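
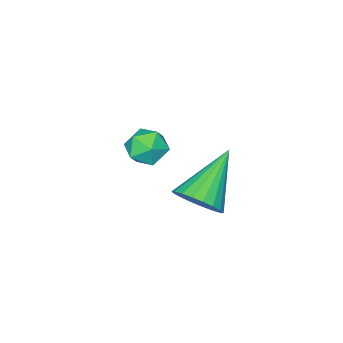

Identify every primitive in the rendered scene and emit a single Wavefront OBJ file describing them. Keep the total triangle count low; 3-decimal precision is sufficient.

v -3.462 -2.12 2.734
v -2.727 -2.244 3.076
v -3.473 -3.376 2.304
v -2.738 -3.5 2.646
v -3.398 -3.388 3.12
v -3.391 -2.613 3.386
v -2.809 -3.007 1.994
v -2.802 -2.232 2.26
v -2.323 -2.792 2.619
v -2.688 -3.028 3.315
v -3.512 -2.592 2.065
v -3.877 -2.828 2.761
v -1.573 0.902 3.025
v -1.208 1.467 3.608
v -3.287 0.618 4.375
v -1.411 1.694 3.398
v -1.642 1.784 3.123
v -1.861 1.722 2.832
v -2.03 1.517 2.574
v -2.121 1.207 2.394
v -2.116 0.844 2.323
v -2.018 0.491 2.374
v -1.842 0.209 2.537
v -1.62 0.047 2.785
v -1.39 0.032 3.074
v -1.192 0.169 3.355
v -1.059 0.432 3.579
v -1.015 0.776 3.707
v -1.068 1.142 3.718
f 1 12 6
f 1 6 2
f 1 2 8
f 1 8 11
f 1 11 12
f 2 6 10
f 6 12 5
f 12 11 3
f 11 8 7
f 8 2 9
f 4 10 5
f 4 5 3
f 4 3 7
f 4 7 9
f 4 9 10
f 5 10 6
f 3 5 12
f 7 3 11
f 9 7 8
f 10 9 2
f 14 13 16
f 14 16 15
f 16 13 17
f 16 17 15
f 17 13 18
f 17 18 15
f 18 13 19
f 18 19 15
f 19 13 20
f 19 20 15
f 20 13 21
f 20 21 15
f 21 13 22
f 21 22 15
f 22 13 23
f 22 23 15
f 23 13 24
f 23 24 15
f 24 13 25
f 24 25 15
f 25 13 26
f 25 26 15
f 26 13 27
f 26 27 15
f 27 13 28
f 27 28 15
f 28 13 29
f 28 29 15
f 29 13 14
f 29 14 15



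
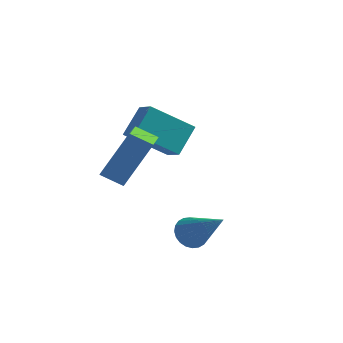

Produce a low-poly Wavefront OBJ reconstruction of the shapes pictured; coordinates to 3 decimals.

v -0.058 -1.991 -0.933
v -0.934 -1.967 -0.517
v -0.365 -0.182 -1.679
v -1.24 -0.159 -1.262
v 0.78 -1.141 0.782
v -0.095 -1.118 1.199
v 0.474 0.667 0.037
v -0.402 0.691 0.453
v 2.348 -1.897 -3.007
v 2.856 -1.512 -3.245
v 3.692 -2.743 -1.513
v 2.751 -1.352 -3.061
v 2.585 -1.275 -2.868
v 2.384 -1.293 -2.697
v 2.176 -1.403 -2.573
v 1.995 -1.588 -2.515
v 1.868 -1.82 -2.532
v 1.814 -2.064 -2.622
v 1.841 -2.283 -2.77
v 1.946 -2.443 -2.954
v 2.112 -2.519 -3.146
v 2.313 -2.501 -3.318
v 2.521 -2.391 -3.442
v 2.702 -2.206 -3.499
v 2.829 -1.974 -3.482
v 2.883 -1.73 -3.393
v 0.375 2.211 -1.863
v -1.178 1.7 -0.71
v 0.714 3.243 -0.948
v -0.839 2.732 0.205
v 0.999 1.528 -1.325
v -0.554 1.017 -0.172
v 1.338 2.56 -0.41
v -0.215 2.049 0.743
f 2 4 1
f 5 2 1
f 1 4 3
f 3 5 1
f 2 8 4
f 6 2 5
f 6 8 2
f 4 8 3
f 7 5 3
f 3 8 7
f 7 6 5
f 8 6 7
f 10 9 12
f 10 12 11
f 12 9 13
f 12 13 11
f 13 9 14
f 13 14 11
f 14 9 15
f 14 15 11
f 15 9 16
f 15 16 11
f 16 9 17
f 16 17 11
f 17 9 18
f 17 18 11
f 18 9 19
f 18 19 11
f 19 9 20
f 19 20 11
f 20 9 21
f 20 21 11
f 21 9 22
f 21 22 11
f 22 9 23
f 22 23 11
f 23 9 24
f 23 24 11
f 24 9 25
f 24 25 11
f 25 9 26
f 25 26 11
f 26 9 10
f 26 10 11
f 28 30 27
f 31 28 27
f 27 30 29
f 29 31 27
f 28 34 30
f 32 28 31
f 32 34 28
f 30 34 29
f 33 31 29
f 29 34 33
f 33 32 31
f 34 32 33



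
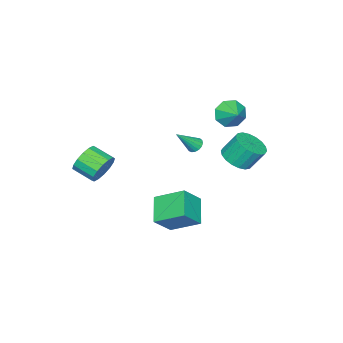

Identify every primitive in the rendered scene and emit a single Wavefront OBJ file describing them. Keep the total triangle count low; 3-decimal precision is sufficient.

v 0.015 0.379 1.764
v 0.435 0.447 1.432
v 1.105 -0.159 3.036
v 0.411 0.676 1.549
v 0.297 0.837 1.716
v 0.117 0.893 1.893
v -0.086 0.831 2.041
v -0.265 0.666 2.126
v -0.381 0.435 2.127
v -0.406 0.191 2.045
v -0.335 -0.01 1.899
v -0.184 -0.122 1.722
v 0.013 -0.119 1.555
v 0.21 -0.002 1.435
v 0.363 0.202 1.391
v -2.302 1.647 -0.117
v -1.496 2.325 -0.237
v -1.912 3.05 1.056
v -2.718 2.373 1.177
v -1.847 2.537 -0.469
v -2.263 3.263 0.824
v -2.288 2.573 -0.632
v -2.705 3.299 0.661
v -2.732 2.426 -0.692
v -3.149 3.152 0.601
v -3.091 2.125 -0.639
v -3.508 2.85 0.655
v -3.294 1.728 -0.481
v -3.71 2.454 0.812
v -3.3 1.316 -0.252
v -3.716 2.042 1.041
v -3.108 0.97 0.004
v -3.524 1.695 1.297
v -2.757 0.757 0.236
v -3.173 1.483 1.529
v -2.315 0.721 0.399
v -2.732 1.447 1.692
v -1.871 0.868 0.459
v -2.288 1.594 1.752
v -1.512 1.17 0.405
v -1.929 1.895 1.699
v -1.31 1.566 0.248
v -1.726 2.292 1.541
v -1.304 1.978 0.019
v -1.72 2.704 1.312
v -3.61 0.346 2.485
v -3.002 0.383 1.692
v -2.95 1.294 3.035
v -3.607 0.846 1.619
v -4.214 1.016 2.054
v -4.467 0.794 2.741
v -4.218 0.309 3.278
v -3.613 -0.155 3.351
v -3.006 -0.325 2.916
v -2.753 -0.102 2.229
v 3.94 -3.094 0.554
v 4.452 -2.751 1.354
v 4.532 -4.062 1.866
v 4.02 -4.406 1.066
v 3.949 -2.727 1.495
v 4.029 -4.038 2.007
v 3.444 -2.801 1.383
v 3.524 -4.112 1.895
v 3.071 -2.954 1.05
v 3.151 -4.265 1.562
v 2.932 -3.145 0.583
v 3.012 -4.456 1.095
v 3.062 -3.322 0.109
v 3.142 -4.633 0.621
v 3.428 -3.438 -0.246
v 3.508 -4.749 0.266
v 3.931 -3.462 -0.387
v 4.011 -4.773 0.125
v 4.436 -3.388 -0.275
v 4.516 -4.699 0.237
v 4.809 -3.235 0.058
v 4.889 -4.546 0.57
v 4.948 -3.044 0.525
v 5.028 -4.355 1.037
v 4.818 -2.867 0.999
v 4.898 -4.178 1.511
v 2.192 -0.913 -1.895
v 1.688 0.811 -0.928
v 1.068 -0.562 -3.107
v 0.564 1.162 -2.14
v 3.496 -0.002 -2.84
v 2.992 1.722 -1.873
v 2.372 0.349 -4.052
v 1.868 2.073 -3.085
f 2 1 4
f 2 4 3
f 4 1 5
f 4 5 3
f 5 1 6
f 5 6 3
f 6 1 7
f 6 7 3
f 7 1 8
f 7 8 3
f 8 1 9
f 8 9 3
f 9 1 10
f 9 10 3
f 10 1 11
f 10 11 3
f 11 1 12
f 11 12 3
f 12 1 13
f 12 13 3
f 13 1 14
f 13 14 3
f 14 1 15
f 14 15 3
f 15 1 2
f 15 2 3
f 17 16 20
f 17 20 18
f 18 20 21
f 18 21 19
f 20 16 22
f 20 22 21
f 21 22 23
f 21 23 19
f 22 16 24
f 22 24 23
f 23 24 25
f 23 25 19
f 24 16 26
f 24 26 25
f 25 26 27
f 25 27 19
f 26 16 28
f 26 28 27
f 27 28 29
f 27 29 19
f 28 16 30
f 28 30 29
f 29 30 31
f 29 31 19
f 30 16 32
f 30 32 31
f 31 32 33
f 31 33 19
f 32 16 34
f 32 34 33
f 33 34 35
f 33 35 19
f 34 16 36
f 34 36 35
f 35 36 37
f 35 37 19
f 36 16 38
f 36 38 37
f 37 38 39
f 37 39 19
f 38 16 40
f 38 40 39
f 39 40 41
f 39 41 19
f 40 16 42
f 40 42 41
f 41 42 43
f 41 43 19
f 42 16 44
f 42 44 43
f 43 44 45
f 43 45 19
f 44 16 17
f 44 17 45
f 45 17 18
f 45 18 19
f 47 46 49
f 47 49 48
f 49 46 50
f 49 50 48
f 50 46 51
f 50 51 48
f 51 46 52
f 51 52 48
f 52 46 53
f 52 53 48
f 53 46 54
f 53 54 48
f 54 46 55
f 54 55 48
f 55 46 47
f 55 47 48
f 57 56 60
f 57 60 58
f 58 60 61
f 58 61 59
f 60 56 62
f 60 62 61
f 61 62 63
f 61 63 59
f 62 56 64
f 62 64 63
f 63 64 65
f 63 65 59
f 64 56 66
f 64 66 65
f 65 66 67
f 65 67 59
f 66 56 68
f 66 68 67
f 67 68 69
f 67 69 59
f 68 56 70
f 68 70 69
f 69 70 71
f 69 71 59
f 70 56 72
f 70 72 71
f 71 72 73
f 71 73 59
f 72 56 74
f 72 74 73
f 73 74 75
f 73 75 59
f 74 56 76
f 74 76 75
f 75 76 77
f 75 77 59
f 76 56 78
f 76 78 77
f 77 78 79
f 77 79 59
f 78 56 80
f 78 80 79
f 79 80 81
f 79 81 59
f 80 56 57
f 80 57 81
f 81 57 58
f 81 58 59
f 83 85 82
f 86 83 82
f 82 85 84
f 84 86 82
f 83 89 85
f 87 83 86
f 87 89 83
f 85 89 84
f 88 86 84
f 84 89 88
f 88 87 86
f 89 87 88



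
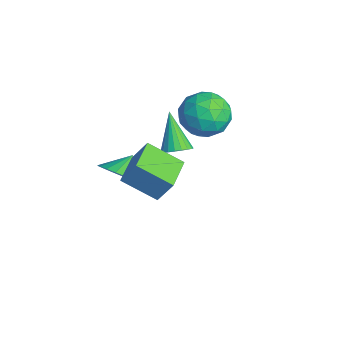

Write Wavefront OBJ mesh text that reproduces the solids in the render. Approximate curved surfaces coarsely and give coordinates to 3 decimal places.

v -1.909 0.127 -1.635
v -1.594 0.639 -1.388
v -3.111 0.213 -0.285
v -1.772 0.757 -1.554
v -1.974 0.766 -1.734
v -2.164 0.664 -1.897
v -2.31 0.47 -2.014
v -2.387 0.216 -2.067
v -2.381 -0.053 -2.044
v -2.294 -0.291 -1.951
v -2.14 -0.457 -1.803
v -1.946 -0.522 -1.627
v -1.746 -0.475 -1.451
v -1.574 -0.323 -1.308
v -1.46 -0.094 -1.221
v -1.423 0.173 -1.206
v -1.471 0.432 -1.265
v -2.366 2.054 0.362
v -1.495 1.898 -0.298
v -2.025 0.502 1.178
v -1.154 0.346 0.518
v -1.133 1.144 1.28
v -1.343 2.103 0.776
v -2.177 0.297 0.104
v -2.387 1.256 -0.4
v -1.378 0.812 -0.458
v -0.733 1.336 0.27
v -2.787 1.064 0.61
v -2.142 1.588 1.338
v -1.96 2.113 -0.039
v -1.56 0.287 0.919
v -1.547 0.756 1.368
v -1.035 0.665 0.98
v -1.871 2.233 0.592
v -1.359 2.141 0.204
v -1.147 1.698 1.132
v -2.161 0.259 0.676
v -1.649 0.167 0.288
v -2.485 1.735 -0.1
v -1.973 1.644 -0.488
v -2.373 0.702 -0.252
v -1.379 1.383 -0.521
v -1.179 0.47 -0.042
v -1.78 0.441 -0.285
v -1.904 1.005 -0.582
v -1 1.69 -0.094
v -0.8 0.778 0.385
v -0.788 1.247 0.834
v -0.911 1.811 0.538
v -0.932 1.052 -0.188
v -2.72 1.622 0.495
v -2.52 0.71 0.974
v -2.609 0.589 0.342
v -2.732 1.153 0.046
v -2.341 1.93 0.922
v -2.141 1.017 1.401
v -1.616 1.395 1.462
v -1.74 1.959 1.165
v -2.588 1.348 1.068
v -2.272 -2.013 -2.897
v -1.424 -1.438 -2.804
v -2.768 -1.387 -2.263
v -1.619 -1.254 -3.138
v -1.928 -1.202 -3.43
v -2.296 -1.29 -3.63
v -2.66 -1.503 -3.704
v -2.957 -1.804 -3.638
v -3.136 -2.142 -3.444
v -3.165 -2.457 -3.155
v -3.04 -2.696 -2.822
v -2.783 -2.816 -2.502
v -2.437 -2.798 -2.25
v -2.062 -2.644 -2.111
v -1.724 -2.381 -2.107
v -1.481 -2.054 -2.239
v -1.375 -1.721 -2.486
v 1.562 -1.315 0.368
v 0.809 -2.457 1.158
v 1.903 -0.827 1.399
v 1.15 -1.969 2.189
v 2.75 -2.111 0.351
v 1.997 -3.253 1.141
v 3.091 -1.623 1.382
v 2.338 -2.765 2.172
f 2 1 4
f 2 4 3
f 4 1 5
f 4 5 3
f 5 1 6
f 5 6 3
f 6 1 7
f 6 7 3
f 7 1 8
f 7 8 3
f 8 1 9
f 8 9 3
f 9 1 10
f 9 10 3
f 10 1 11
f 10 11 3
f 11 1 12
f 11 12 3
f 12 1 13
f 12 13 3
f 13 1 14
f 13 14 3
f 14 1 15
f 14 15 3
f 15 1 16
f 15 16 3
f 16 1 17
f 16 17 3
f 17 1 2
f 17 2 3
f 18 55 34
f 55 29 58
f 34 58 23
f 55 58 34
f 18 34 30
f 34 23 35
f 30 35 19
f 34 35 30
f 18 30 39
f 30 19 40
f 39 40 25
f 30 40 39
f 18 39 51
f 39 25 54
f 51 54 28
f 39 54 51
f 18 51 55
f 51 28 59
f 55 59 29
f 51 59 55
f 19 35 46
f 35 23 49
f 46 49 27
f 35 49 46
f 23 58 36
f 58 29 57
f 36 57 22
f 58 57 36
f 29 59 56
f 59 28 52
f 56 52 20
f 59 52 56
f 28 54 53
f 54 25 41
f 53 41 24
f 54 41 53
f 25 40 45
f 40 19 42
f 45 42 26
f 40 42 45
f 21 47 33
f 47 27 48
f 33 48 22
f 47 48 33
f 21 33 31
f 33 22 32
f 31 32 20
f 33 32 31
f 21 31 38
f 31 20 37
f 38 37 24
f 31 37 38
f 21 38 43
f 38 24 44
f 43 44 26
f 38 44 43
f 21 43 47
f 43 26 50
f 47 50 27
f 43 50 47
f 22 48 36
f 48 27 49
f 36 49 23
f 48 49 36
f 20 32 56
f 32 22 57
f 56 57 29
f 32 57 56
f 24 37 53
f 37 20 52
f 53 52 28
f 37 52 53
f 26 44 45
f 44 24 41
f 45 41 25
f 44 41 45
f 27 50 46
f 50 26 42
f 46 42 19
f 50 42 46
f 61 60 63
f 61 63 62
f 63 60 64
f 63 64 62
f 64 60 65
f 64 65 62
f 65 60 66
f 65 66 62
f 66 60 67
f 66 67 62
f 67 60 68
f 67 68 62
f 68 60 69
f 68 69 62
f 69 60 70
f 69 70 62
f 70 60 71
f 70 71 62
f 71 60 72
f 71 72 62
f 72 60 73
f 72 73 62
f 73 60 74
f 73 74 62
f 74 60 75
f 74 75 62
f 75 60 76
f 75 76 62
f 76 60 61
f 76 61 62
f 78 80 77
f 81 78 77
f 77 80 79
f 79 81 77
f 78 84 80
f 82 78 81
f 82 84 78
f 80 84 79
f 83 81 79
f 79 84 83
f 83 82 81
f 84 82 83



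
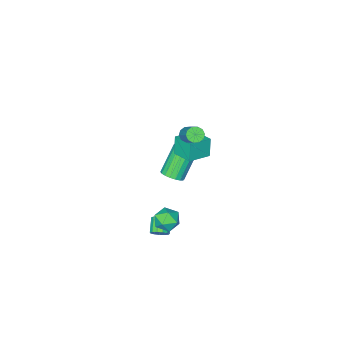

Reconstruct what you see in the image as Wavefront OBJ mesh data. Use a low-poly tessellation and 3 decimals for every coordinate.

v -3.233 -0.677 -0.123
v -3.516 -0.965 1.092
v -3.257 0.716 0.202
v -3.54 0.427 1.416
v -1.78 -0.727 0.204
v -2.063 -1.016 1.418
v -1.804 0.665 0.528
v -2.087 0.377 1.743
v -1.872 0.454 2.852
v -1.371 0.443 2.65
v -0.787 1.815 4.027
v -1.288 1.826 4.228
v -1.542 0.678 2.488
v -0.959 2.051 3.865
v -1.839 0.828 2.464
v -1.256 2.201 3.841
v -2.149 0.835 2.589
v -1.565 2.208 3.966
v -2.353 0.696 2.813
v -1.769 2.069 4.19
v -2.373 0.465 3.053
v -1.789 1.837 4.43
v -2.201 0.229 3.215
v -1.618 1.602 4.592
v -1.904 0.079 3.239
v -1.321 1.452 4.616
v -1.595 0.072 3.114
v -1.011 1.445 4.491
v -1.391 0.211 2.89
v -0.807 1.584 4.267
v 1.115 3.364 -0.271
v 1.682 3.972 -0.397
v 1.938 2.468 -0.883
v 2.505 3.076 -1.009
v 2.353 2.799 -0.23
v 1.844 3.352 0.148
v 1.776 3.088 -1.428
v 1.267 3.641 -1.05
v 2.091 3.801 -1.113
v 2.447 3.623 -0.372
v 1.173 2.817 -0.908
v 1.529 2.639 -0.167
v 1.217 1.758 -3.625
v 1.672 1.432 -3.513
v 1.077 0.797 -2.944
v 0.623 1.122 -3.055
v 1.659 1.653 -3.28
v 1.065 1.018 -2.711
v 1.506 1.907 -3.157
v 0.912 1.272 -2.587
v 1.261 2.114 -3.182
v 0.667 1.478 -2.612
v 1.003 2.207 -3.348
v 0.408 1.572 -2.778
v 0.812 2.158 -3.601
v 0.218 1.523 -3.032
v 0.75 1.982 -3.863
v 0.156 1.346 -3.293
v 0.836 1.734 -4.048
v 0.242 1.099 -3.479
v 1.044 1.494 -4.1
v 0.449 0.859 -3.53
v 1.306 1.338 -4
v 0.712 0.703 -3.43
v 1.54 1.315 -3.782
v 0.946 0.68 -3.212
v -3.278 -2.846 -4.592
v -2.786 -2.441 -4.159
v -4.05 -2.75 -2.435
v -4.542 -3.154 -2.868
v -3.002 -2.201 -4.274
v -4.265 -2.51 -2.55
v -3.272 -2.088 -4.452
v -4.536 -2.397 -2.728
v -3.544 -2.126 -4.658
v -4.807 -2.435 -2.933
v -3.763 -2.306 -4.851
v -5.026 -2.615 -3.126
v -3.886 -2.593 -4.992
v -5.149 -2.902 -3.268
v -3.888 -2.93 -5.054
v -5.152 -3.239 -3.33
v -3.77 -3.25 -5.025
v -5.034 -3.559 -3.301
v -3.555 -3.49 -4.91
v -4.818 -3.799 -3.186
v -3.284 -3.603 -4.732
v -4.548 -3.912 -3.008
v -3.013 -3.565 -4.527
v -4.276 -3.874 -2.802
v -2.794 -3.385 -4.334
v -4.057 -3.694 -2.609
v -2.671 -3.098 -4.192
v -3.934 -3.407 -2.468
v -2.668 -2.761 -4.13
v -3.932 -3.07 -2.406
f 2 4 1
f 5 2 1
f 1 4 3
f 3 5 1
f 2 8 4
f 6 2 5
f 6 8 2
f 4 8 3
f 7 5 3
f 3 8 7
f 7 6 5
f 8 6 7
f 10 9 13
f 10 13 11
f 11 13 14
f 11 14 12
f 13 9 15
f 13 15 14
f 14 15 16
f 14 16 12
f 15 9 17
f 15 17 16
f 16 17 18
f 16 18 12
f 17 9 19
f 17 19 18
f 18 19 20
f 18 20 12
f 19 9 21
f 19 21 20
f 20 21 22
f 20 22 12
f 21 9 23
f 21 23 22
f 22 23 24
f 22 24 12
f 23 9 25
f 23 25 24
f 24 25 26
f 24 26 12
f 25 9 27
f 25 27 26
f 26 27 28
f 26 28 12
f 27 9 29
f 27 29 28
f 28 29 30
f 28 30 12
f 29 9 10
f 29 10 30
f 30 10 11
f 30 11 12
f 31 42 36
f 31 36 32
f 31 32 38
f 31 38 41
f 31 41 42
f 32 36 40
f 36 42 35
f 42 41 33
f 41 38 37
f 38 32 39
f 34 40 35
f 34 35 33
f 34 33 37
f 34 37 39
f 34 39 40
f 35 40 36
f 33 35 42
f 37 33 41
f 39 37 38
f 40 39 32
f 44 43 47
f 44 47 45
f 45 47 48
f 45 48 46
f 47 43 49
f 47 49 48
f 48 49 50
f 48 50 46
f 49 43 51
f 49 51 50
f 50 51 52
f 50 52 46
f 51 43 53
f 51 53 52
f 52 53 54
f 52 54 46
f 53 43 55
f 53 55 54
f 54 55 56
f 54 56 46
f 55 43 57
f 55 57 56
f 56 57 58
f 56 58 46
f 57 43 59
f 57 59 58
f 58 59 60
f 58 60 46
f 59 43 61
f 59 61 60
f 60 61 62
f 60 62 46
f 61 43 63
f 61 63 62
f 62 63 64
f 62 64 46
f 63 43 65
f 63 65 64
f 64 65 66
f 64 66 46
f 65 43 44
f 65 44 66
f 66 44 45
f 66 45 46
f 68 67 71
f 68 71 69
f 69 71 72
f 69 72 70
f 71 67 73
f 71 73 72
f 72 73 74
f 72 74 70
f 73 67 75
f 73 75 74
f 74 75 76
f 74 76 70
f 75 67 77
f 75 77 76
f 76 77 78
f 76 78 70
f 77 67 79
f 77 79 78
f 78 79 80
f 78 80 70
f 79 67 81
f 79 81 80
f 80 81 82
f 80 82 70
f 81 67 83
f 81 83 82
f 82 83 84
f 82 84 70
f 83 67 85
f 83 85 84
f 84 85 86
f 84 86 70
f 85 67 87
f 85 87 86
f 86 87 88
f 86 88 70
f 87 67 89
f 87 89 88
f 88 89 90
f 88 90 70
f 89 67 91
f 89 91 90
f 90 91 92
f 90 92 70
f 91 67 93
f 91 93 92
f 92 93 94
f 92 94 70
f 93 67 95
f 93 95 94
f 94 95 96
f 94 96 70
f 95 67 68
f 95 68 96
f 96 68 69
f 96 69 70



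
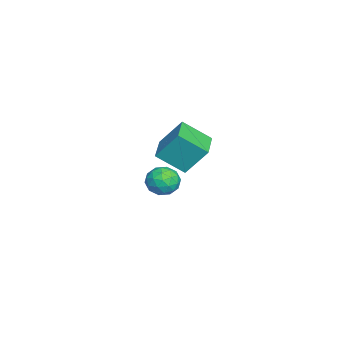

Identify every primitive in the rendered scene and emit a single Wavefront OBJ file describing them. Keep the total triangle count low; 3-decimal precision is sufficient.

v 1.672 -0.835 1.139
v 2.48 -0.966 1.197
v 1.44 -2.014 1.703
v 2.248 -2.145 1.761
v 1.892 -1.568 2.223
v 2.035 -0.84 1.875
v 1.885 -2.14 1.025
v 2.028 -1.412 0.677
v 2.611 -1.773 1.127
v 2.615 -1.419 1.867
v 1.305 -1.561 1.033
v 1.309 -1.207 1.773
v 2.096 -0.797 1.119
v 1.824 -2.183 1.781
v 1.614 -1.844 2.053
v 2.089 -1.921 2.087
v 1.835 -0.723 1.517
v 2.31 -0.8 1.551
v 1.964 -1.154 2.154
v 1.61 -2.18 1.349
v 2.085 -2.257 1.383
v 1.831 -1.059 0.813
v 2.306 -1.136 0.847
v 1.956 -1.826 0.746
v 2.648 -1.348 1.112
v 2.512 -2.041 1.443
v 2.299 -2.038 1.011
v 2.383 -1.61 0.806
v 2.651 -1.141 1.547
v 2.514 -1.833 1.878
v 2.305 -1.495 2.15
v 2.389 -1.066 1.945
v 2.728 -1.615 1.505
v 1.406 -1.147 1.022
v 1.269 -1.839 1.353
v 1.531 -1.914 0.955
v 1.615 -1.485 0.75
v 1.408 -0.939 1.457
v 1.272 -1.632 1.788
v 1.537 -1.37 2.094
v 1.621 -0.942 1.889
v 1.192 -1.365 1.395
v -4.71 -2.513 0.196
v -4.669 -1.442 1.63
v -4.75 -1.126 -0.838
v -4.709 -0.056 0.596
v -3.071 -2.504 0.144
v -3.03 -1.434 1.578
v -3.111 -1.118 -0.89
v -3.07 -0.047 0.544
f 1 38 17
f 38 12 41
f 17 41 6
f 38 41 17
f 1 17 13
f 17 6 18
f 13 18 2
f 17 18 13
f 1 13 22
f 13 2 23
f 22 23 8
f 13 23 22
f 1 22 34
f 22 8 37
f 34 37 11
f 22 37 34
f 1 34 38
f 34 11 42
f 38 42 12
f 34 42 38
f 2 18 29
f 18 6 32
f 29 32 10
f 18 32 29
f 6 41 19
f 41 12 40
f 19 40 5
f 41 40 19
f 12 42 39
f 42 11 35
f 39 35 3
f 42 35 39
f 11 37 36
f 37 8 24
f 36 24 7
f 37 24 36
f 8 23 28
f 23 2 25
f 28 25 9
f 23 25 28
f 4 30 16
f 30 10 31
f 16 31 5
f 30 31 16
f 4 16 14
f 16 5 15
f 14 15 3
f 16 15 14
f 4 14 21
f 14 3 20
f 21 20 7
f 14 20 21
f 4 21 26
f 21 7 27
f 26 27 9
f 21 27 26
f 4 26 30
f 26 9 33
f 30 33 10
f 26 33 30
f 5 31 19
f 31 10 32
f 19 32 6
f 31 32 19
f 3 15 39
f 15 5 40
f 39 40 12
f 15 40 39
f 7 20 36
f 20 3 35
f 36 35 11
f 20 35 36
f 9 27 28
f 27 7 24
f 28 24 8
f 27 24 28
f 10 33 29
f 33 9 25
f 29 25 2
f 33 25 29
f 44 46 43
f 47 44 43
f 43 46 45
f 45 47 43
f 44 50 46
f 48 44 47
f 48 50 44
f 46 50 45
f 49 47 45
f 45 50 49
f 49 48 47
f 50 48 49



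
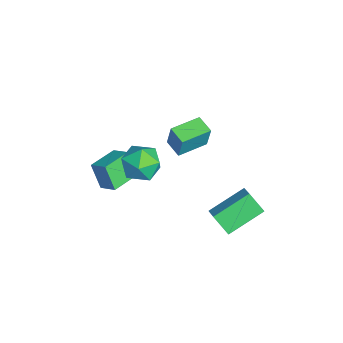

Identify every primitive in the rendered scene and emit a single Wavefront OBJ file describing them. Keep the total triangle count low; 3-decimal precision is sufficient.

v -0.874 0.539 0.063
v -0.625 0.702 1.411
v -1.639 2 0.028
v -1.391 2.163 1.375
v 0.011 0.997 -0.155
v 0.259 1.16 1.192
v -0.755 2.458 -0.191
v -0.506 2.621 1.157
v 3.359 2.288 -1.592
v 2.622 4.074 -0.743
v 2.475 2.178 -2.128
v 1.737 3.963 -1.279
v 3.863 2.957 -2.561
v 3.125 4.742 -1.712
v 2.978 2.846 -3.097
v 2.241 4.632 -2.248
v 1.746 -0.838 1.854
v 2.572 -0.121 1.849
v 2.688 -1.919 2.891
v 3.514 -1.202 2.886
v 2.584 -0.96 3.407
v 2.002 -0.292 2.767
v 3.258 -1.748 1.973
v 2.676 -1.08 1.333
v 3.507 -0.684 1.923
v 3.09 -0.197 2.81
v 2.17 -1.843 1.93
v 1.753 -1.356 2.817
v -0.599 -1.634 -1.954
v -1.158 -2.034 -0.643
v 0.041 -0.993 -1.486
v -0.518 -1.392 -0.175
v 0.498 -2.808 -1.845
v -0.061 -3.207 -0.534
v 1.138 -2.166 -1.377
v 0.579 -2.566 -0.066
f 2 4 1
f 5 2 1
f 1 4 3
f 3 5 1
f 2 8 4
f 6 2 5
f 6 8 2
f 4 8 3
f 7 5 3
f 3 8 7
f 7 6 5
f 8 6 7
f 10 12 9
f 13 10 9
f 9 12 11
f 11 13 9
f 10 16 12
f 14 10 13
f 14 16 10
f 12 16 11
f 15 13 11
f 11 16 15
f 15 14 13
f 16 14 15
f 17 28 22
f 17 22 18
f 17 18 24
f 17 24 27
f 17 27 28
f 18 22 26
f 22 28 21
f 28 27 19
f 27 24 23
f 24 18 25
f 20 26 21
f 20 21 19
f 20 19 23
f 20 23 25
f 20 25 26
f 21 26 22
f 19 21 28
f 23 19 27
f 25 23 24
f 26 25 18
f 30 32 29
f 33 30 29
f 29 32 31
f 31 33 29
f 30 36 32
f 34 30 33
f 34 36 30
f 32 36 31
f 35 33 31
f 31 36 35
f 35 34 33
f 36 34 35



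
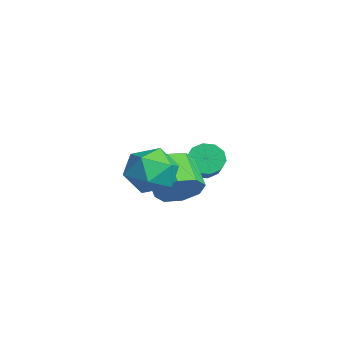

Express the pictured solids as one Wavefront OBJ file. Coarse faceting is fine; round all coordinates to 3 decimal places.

v 3.141 -2.006 1.959
v 4.131 -1.84 1.583
v 2.769 -2.96 0.557
v 3.759 -2.794 0.181
v 3.61 -3.407 1.048
v 3.84 -2.818 1.915
v 3.06 -1.982 0.225
v 3.29 -1.393 1.092
v 4.081 -1.825 0.512
v 4.422 -2.706 1.02
v 2.478 -2.094 1.12
v 2.819 -2.975 1.628
v 2.68 -1.207 -0.435
v 3.178 -1.407 0.312
v 1.978 -1.513 1.083
v 1.48 -1.313 0.335
v 3.069 -0.715 0.238
v 1.869 -0.822 1.009
v 2.732 -0.311 -0.23
v 1.532 -0.418 0.54
v 2.365 -0.432 -0.819
v 1.165 -0.539 -0.048
v 2.182 -1.007 -1.183
v 0.982 -1.113 -0.412
v 2.291 -1.698 -1.109
v 1.091 -1.805 -0.338
v 2.628 -2.102 -0.64
v 1.428 -2.209 0.13
v 2.995 -1.981 -0.052
v 1.795 -2.088 0.719
v -1.102 0.576 -1.044
v -0.71 0.623 -1.646
v 0.874 0.331 -0.639
v 0.482 0.284 -0.036
v -0.746 1.031 -1.473
v 0.839 0.739 -0.465
v -0.917 1.265 -1.136
v 0.667 0.974 -0.128
v -1.159 1.236 -0.763
v 0.425 0.945 0.244
v -1.379 0.955 -0.498
v 0.205 0.664 0.509
v -1.494 0.529 -0.441
v 0.09 0.237 0.566
v -1.459 0.121 -0.615
v 0.126 -0.171 0.393
v -1.287 -0.114 -0.952
v 0.297 -0.405 0.056
v -1.045 -0.085 -1.324
v 0.539 -0.376 -0.317
v -0.825 0.196 -1.589
v 0.759 -0.095 -0.582
f 1 12 6
f 1 6 2
f 1 2 8
f 1 8 11
f 1 11 12
f 2 6 10
f 6 12 5
f 12 11 3
f 11 8 7
f 8 2 9
f 4 10 5
f 4 5 3
f 4 3 7
f 4 7 9
f 4 9 10
f 5 10 6
f 3 5 12
f 7 3 11
f 9 7 8
f 10 9 2
f 14 13 17
f 14 17 15
f 15 17 18
f 15 18 16
f 17 13 19
f 17 19 18
f 18 19 20
f 18 20 16
f 19 13 21
f 19 21 20
f 20 21 22
f 20 22 16
f 21 13 23
f 21 23 22
f 22 23 24
f 22 24 16
f 23 13 25
f 23 25 24
f 24 25 26
f 24 26 16
f 25 13 27
f 25 27 26
f 26 27 28
f 26 28 16
f 27 13 29
f 27 29 28
f 28 29 30
f 28 30 16
f 29 13 14
f 29 14 30
f 30 14 15
f 30 15 16
f 32 31 35
f 32 35 33
f 33 35 36
f 33 36 34
f 35 31 37
f 35 37 36
f 36 37 38
f 36 38 34
f 37 31 39
f 37 39 38
f 38 39 40
f 38 40 34
f 39 31 41
f 39 41 40
f 40 41 42
f 40 42 34
f 41 31 43
f 41 43 42
f 42 43 44
f 42 44 34
f 43 31 45
f 43 45 44
f 44 45 46
f 44 46 34
f 45 31 47
f 45 47 46
f 46 47 48
f 46 48 34
f 47 31 49
f 47 49 48
f 48 49 50
f 48 50 34
f 49 31 51
f 49 51 50
f 50 51 52
f 50 52 34
f 51 31 32
f 51 32 52
f 52 32 33
f 52 33 34



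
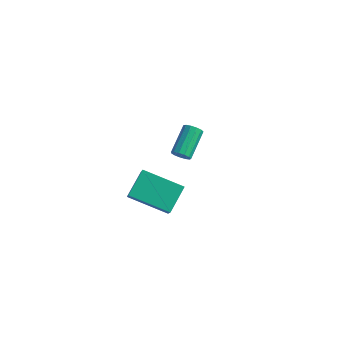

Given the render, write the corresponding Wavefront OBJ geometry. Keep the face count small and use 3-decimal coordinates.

v -0.479 -3.414 0.444
v -0.537 -2.175 1.305
v 1.454 -2.858 -0.227
v 1.396 -1.619 0.635
v 0.364 -4.461 2.005
v 0.306 -3.222 2.867
v 2.297 -3.905 1.335
v 2.239 -2.666 2.196
v -0.912 1.742 -0.983
v -0.59 1.576 -0.597
v -0.846 3.051 0.25
v -1.168 3.218 -0.137
v -0.417 1.72 -0.794
v -0.674 3.195 0.053
v -0.402 1.87 -1.051
v -0.658 3.345 -0.205
v -0.548 1.98 -1.287
v -0.805 3.455 -0.441
v -0.81 2.015 -1.427
v -1.067 3.49 -0.58
v -1.104 1.963 -1.425
v -1.361 3.438 -0.579
v -1.337 1.841 -1.284
v -1.594 3.316 -0.437
v -1.435 1.688 -1.047
v -1.692 3.163 -0.2
v -1.367 1.552 -0.789
v -1.623 3.027 0.057
v -1.154 1.477 -0.594
v -1.41 2.952 0.253
v -0.864 1.486 -0.522
v -1.121 2.961 0.325
f 2 4 1
f 5 2 1
f 1 4 3
f 3 5 1
f 2 8 4
f 6 2 5
f 6 8 2
f 4 8 3
f 7 5 3
f 3 8 7
f 7 6 5
f 8 6 7
f 10 9 13
f 10 13 11
f 11 13 14
f 11 14 12
f 13 9 15
f 13 15 14
f 14 15 16
f 14 16 12
f 15 9 17
f 15 17 16
f 16 17 18
f 16 18 12
f 17 9 19
f 17 19 18
f 18 19 20
f 18 20 12
f 19 9 21
f 19 21 20
f 20 21 22
f 20 22 12
f 21 9 23
f 21 23 22
f 22 23 24
f 22 24 12
f 23 9 25
f 23 25 24
f 24 25 26
f 24 26 12
f 25 9 27
f 25 27 26
f 26 27 28
f 26 28 12
f 27 9 29
f 27 29 28
f 28 29 30
f 28 30 12
f 29 9 31
f 29 31 30
f 30 31 32
f 30 32 12
f 31 9 10
f 31 10 32
f 32 10 11
f 32 11 12



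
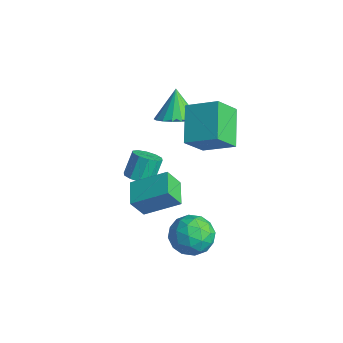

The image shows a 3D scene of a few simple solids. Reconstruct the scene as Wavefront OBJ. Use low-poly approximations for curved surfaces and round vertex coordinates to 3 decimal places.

v 1.952 0.408 -2.495
v 2.535 0.513 -1.514
v 3.145 -0.893 -3.066
v 3.728 -0.788 -2.085
v 2.679 -1.247 -2.081
v 1.941 -0.444 -1.728
v 3.739 0.064 -2.852
v 3.001 0.867 -2.499
v 3.64 0.3 -1.735
v 2.985 -0.51 -1.258
v 2.695 0.13 -3.322
v 2.04 -0.68 -2.845
v 2.139 0.574 -1.955
v 3.541 -0.954 -2.625
v 2.924 -1.224 -2.623
v 3.267 -1.163 -2.046
v 1.79 0.012 -2.08
v 2.133 0.074 -1.504
v 2.217 -0.961 -1.837
v 3.547 -0.454 -3.076
v 3.89 -0.392 -2.5
v 2.413 0.783 -2.534
v 2.756 0.844 -1.957
v 3.463 0.581 -2.743
v 3.131 0.511 -1.508
v 3.832 -0.253 -1.843
v 3.838 0.247 -2.294
v 3.405 0.72 -2.087
v 2.746 0.035 -1.228
v 3.447 -0.729 -1.563
v 2.83 -1 -1.56
v 2.397 -0.528 -1.353
v 3.395 -0.09 -1.357
v 2.233 0.349 -3.017
v 2.934 -0.415 -3.352
v 3.283 0.148 -3.227
v 2.85 0.62 -3.02
v 1.848 -0.127 -2.737
v 2.549 -0.891 -3.072
v 2.275 -1.1 -2.493
v 1.842 -0.627 -2.286
v 2.285 -0.29 -3.223
v 2.229 -2.31 -0.183
v 2.136 -2.935 0.826
v 1.09 -1.669 0.11
v 0.997 -2.294 1.118
v 3.223 -0.966 0.742
v 3.13 -1.591 1.75
v 2.084 -0.325 1.034
v 1.991 -0.95 2.043
v -1.108 -0.655 -1.033
v -0.376 -0.56 -0.903
v -0.659 0.089 0.223
v -1.392 -0.005 0.093
v -0.525 -0.198 -1.15
v -0.808 0.452 -0.024
v -0.898 -0.01 -1.352
v -1.181 0.64 -0.226
v -1.35 -0.068 -1.432
v -1.634 0.582 -0.307
v -1.711 -0.35 -1.36
v -1.994 0.299 -0.234
v -1.841 -0.749 -1.163
v -2.124 -0.1 -0.037
v -1.692 -1.112 -0.916
v -1.975 -0.462 0.21
v -1.319 -1.3 -0.714
v -1.602 -0.65 0.412
v -0.866 -1.242 -0.633
v -1.15 -0.592 0.492
v -0.506 -0.959 -0.706
v -0.789 -0.31 0.42
v -1.728 3.254 1.482
v -1.552 2.12 2.709
v -0.499 4.273 2.248
v -0.324 3.138 3.475
v -0.196 2.262 0.345
v -0.021 1.127 1.572
v 1.032 3.28 1.111
v 1.208 2.146 2.338
v -2.858 2.432 0.599
v -2.205 1.794 1.157
v -3.662 2.888 2.061
v -1.972 2.21 1.156
v -1.914 2.669 1.044
v -2.044 3.081 0.844
v -2.334 3.365 0.595
v -2.729 3.464 0.348
v -3.149 3.358 0.15
v -3.511 3.069 0.041
v -3.744 2.654 0.042
v -3.802 2.194 0.154
v -3.672 1.782 0.354
v -3.381 1.498 0.603
v -2.987 1.4 0.85
v -2.567 1.505 1.048
f 1 38 17
f 38 12 41
f 17 41 6
f 38 41 17
f 1 17 13
f 17 6 18
f 13 18 2
f 17 18 13
f 1 13 22
f 13 2 23
f 22 23 8
f 13 23 22
f 1 22 34
f 22 8 37
f 34 37 11
f 22 37 34
f 1 34 38
f 34 11 42
f 38 42 12
f 34 42 38
f 2 18 29
f 18 6 32
f 29 32 10
f 18 32 29
f 6 41 19
f 41 12 40
f 19 40 5
f 41 40 19
f 12 42 39
f 42 11 35
f 39 35 3
f 42 35 39
f 11 37 36
f 37 8 24
f 36 24 7
f 37 24 36
f 8 23 28
f 23 2 25
f 28 25 9
f 23 25 28
f 4 30 16
f 30 10 31
f 16 31 5
f 30 31 16
f 4 16 14
f 16 5 15
f 14 15 3
f 16 15 14
f 4 14 21
f 14 3 20
f 21 20 7
f 14 20 21
f 4 21 26
f 21 7 27
f 26 27 9
f 21 27 26
f 4 26 30
f 26 9 33
f 30 33 10
f 26 33 30
f 5 31 19
f 31 10 32
f 19 32 6
f 31 32 19
f 3 15 39
f 15 5 40
f 39 40 12
f 15 40 39
f 7 20 36
f 20 3 35
f 36 35 11
f 20 35 36
f 9 27 28
f 27 7 24
f 28 24 8
f 27 24 28
f 10 33 29
f 33 9 25
f 29 25 2
f 33 25 29
f 44 46 43
f 47 44 43
f 43 46 45
f 45 47 43
f 44 50 46
f 48 44 47
f 48 50 44
f 46 50 45
f 49 47 45
f 45 50 49
f 49 48 47
f 50 48 49
f 52 51 55
f 52 55 53
f 53 55 56
f 53 56 54
f 55 51 57
f 55 57 56
f 56 57 58
f 56 58 54
f 57 51 59
f 57 59 58
f 58 59 60
f 58 60 54
f 59 51 61
f 59 61 60
f 60 61 62
f 60 62 54
f 61 51 63
f 61 63 62
f 62 63 64
f 62 64 54
f 63 51 65
f 63 65 64
f 64 65 66
f 64 66 54
f 65 51 67
f 65 67 66
f 66 67 68
f 66 68 54
f 67 51 69
f 67 69 68
f 68 69 70
f 68 70 54
f 69 51 71
f 69 71 70
f 70 71 72
f 70 72 54
f 71 51 52
f 71 52 72
f 72 52 53
f 72 53 54
f 74 76 73
f 77 74 73
f 73 76 75
f 75 77 73
f 74 80 76
f 78 74 77
f 78 80 74
f 76 80 75
f 79 77 75
f 75 80 79
f 79 78 77
f 80 78 79
f 82 81 84
f 82 84 83
f 84 81 85
f 84 85 83
f 85 81 86
f 85 86 83
f 86 81 87
f 86 87 83
f 87 81 88
f 87 88 83
f 88 81 89
f 88 89 83
f 89 81 90
f 89 90 83
f 90 81 91
f 90 91 83
f 91 81 92
f 91 92 83
f 92 81 93
f 92 93 83
f 93 81 94
f 93 94 83
f 94 81 95
f 94 95 83
f 95 81 96
f 95 96 83
f 96 81 82
f 96 82 83



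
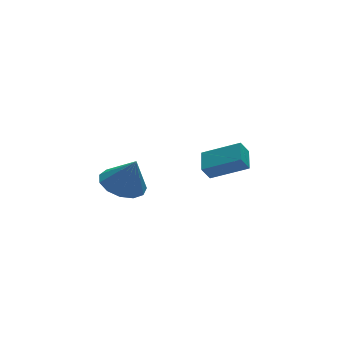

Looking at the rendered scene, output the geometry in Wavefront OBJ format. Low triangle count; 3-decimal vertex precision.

v -2.401 2.452 -0.691
v -1.81 1.686 -1.099
v -1.979 1.988 0.791
v -1.458 2.16 -1.051
v -1.406 2.726 -0.888
v -1.67 3.206 -0.663
v -2.165 3.446 -0.447
v -2.735 3.371 -0.308
v -3.199 3.004 -0.292
v -3.41 2.462 -0.402
v -3.3 1.917 -0.604
v -2.904 1.542 -0.834
v -2.349 1.456 -1.018
v 2.669 1.816 -0.185
v 3.121 2.803 0.194
v 1.289 2.756 -0.982
v 1.741 3.742 -0.603
v 3.099 1.878 -0.857
v 3.551 2.864 -0.478
v 1.719 2.817 -1.654
v 2.171 3.804 -1.275
f 2 1 4
f 2 4 3
f 4 1 5
f 4 5 3
f 5 1 6
f 5 6 3
f 6 1 7
f 6 7 3
f 7 1 8
f 7 8 3
f 8 1 9
f 8 9 3
f 9 1 10
f 9 10 3
f 10 1 11
f 10 11 3
f 11 1 12
f 11 12 3
f 12 1 13
f 12 13 3
f 13 1 2
f 13 2 3
f 15 17 14
f 18 15 14
f 14 17 16
f 16 18 14
f 15 21 17
f 19 15 18
f 19 21 15
f 17 21 16
f 20 18 16
f 16 21 20
f 20 19 18
f 21 19 20



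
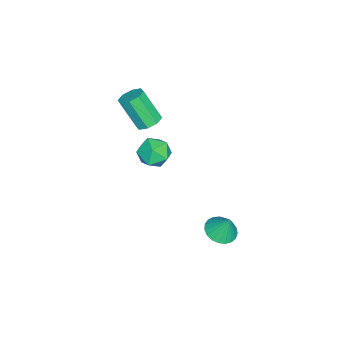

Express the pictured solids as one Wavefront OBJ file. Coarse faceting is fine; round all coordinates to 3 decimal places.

v -0.199 1.564 -3.05
v 0.482 1.992 -3.325
v -0.041 2.056 -1.89
v 0.22 2.222 -3.387
v -0.114 2.338 -3.39
v -0.462 2.32 -3.335
v -0.765 2.171 -3.231
v -0.971 1.917 -3.095
v -1.042 1.602 -2.952
v -0.968 1.281 -2.825
v -0.761 1.008 -2.738
v -0.457 0.831 -2.704
v -0.108 0.781 -2.73
v 0.225 0.867 -2.812
v 0.485 1.072 -2.934
v 0.627 1.363 -3.077
v 0.625 1.689 -3.215
v -0.131 -1.138 3.142
v 0.565 -0.882 2.572
v -0.245 -2.458 2.408
v 0.451 -2.202 1.838
v 0.627 -2.385 2.739
v 0.698 -1.57 3.192
v -0.378 -1.77 1.788
v -0.307 -0.955 2.241
v 0.413 -1.272 1.735
v 1.034 -1.653 2.323
v -0.714 -1.687 2.657
v -0.093 -2.068 3.245
v -1.914 -2.611 2.656
v -1.295 -2.915 2.537
v -1.467 -3.894 4.145
v -2.086 -3.589 4.264
v -1.25 -2.461 2.818
v -1.421 -3.44 4.426
v -1.594 -2.095 3.004
v -1.765 -3.073 4.612
v -2.125 -2.031 2.986
v -2.297 -3.009 4.594
v -2.533 -2.306 2.775
v -2.705 -3.285 4.383
v -2.579 -2.76 2.494
v -2.75 -3.739 4.102
v -2.235 -3.127 2.308
v -2.406 -4.105 3.916
v -1.703 -3.191 2.326
v -1.875 -4.169 3.934
f 2 1 4
f 2 4 3
f 4 1 5
f 4 5 3
f 5 1 6
f 5 6 3
f 6 1 7
f 6 7 3
f 7 1 8
f 7 8 3
f 8 1 9
f 8 9 3
f 9 1 10
f 9 10 3
f 10 1 11
f 10 11 3
f 11 1 12
f 11 12 3
f 12 1 13
f 12 13 3
f 13 1 14
f 13 14 3
f 14 1 15
f 14 15 3
f 15 1 16
f 15 16 3
f 16 1 17
f 16 17 3
f 17 1 2
f 17 2 3
f 18 29 23
f 18 23 19
f 18 19 25
f 18 25 28
f 18 28 29
f 19 23 27
f 23 29 22
f 29 28 20
f 28 25 24
f 25 19 26
f 21 27 22
f 21 22 20
f 21 20 24
f 21 24 26
f 21 26 27
f 22 27 23
f 20 22 29
f 24 20 28
f 26 24 25
f 27 26 19
f 31 30 34
f 31 34 32
f 32 34 35
f 32 35 33
f 34 30 36
f 34 36 35
f 35 36 37
f 35 37 33
f 36 30 38
f 36 38 37
f 37 38 39
f 37 39 33
f 38 30 40
f 38 40 39
f 39 40 41
f 39 41 33
f 40 30 42
f 40 42 41
f 41 42 43
f 41 43 33
f 42 30 44
f 42 44 43
f 43 44 45
f 43 45 33
f 44 30 46
f 44 46 45
f 45 46 47
f 45 47 33
f 46 30 31
f 46 31 47
f 47 31 32
f 47 32 33



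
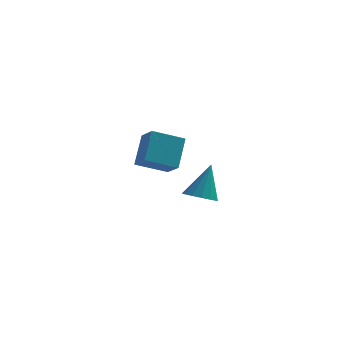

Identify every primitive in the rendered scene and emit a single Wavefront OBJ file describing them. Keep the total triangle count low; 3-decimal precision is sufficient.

v -4.162 1.849 -1.773
v -4.003 2.929 -0.406
v -4.753 2.709 -2.385
v -4.595 3.79 -1.017
v -2.765 2.39 -2.363
v -2.607 3.471 -0.995
v -3.357 3.251 -2.974
v -3.198 4.331 -1.607
v -1.256 -2.102 -2.247
v -0.549 -2.38 -2.286
v -0.884 -1.378 -0.653
v -0.528 -2.024 -2.452
v -0.702 -1.689 -2.564
v -1.025 -1.465 -2.591
v -1.409 -1.412 -2.525
v -1.752 -1.544 -2.385
v -1.962 -1.825 -2.208
v -1.983 -2.181 -2.041
v -1.809 -2.516 -1.93
v -1.487 -2.74 -1.903
v -1.103 -2.793 -1.969
v -0.76 -2.661 -2.109
f 2 4 1
f 5 2 1
f 1 4 3
f 3 5 1
f 2 8 4
f 6 2 5
f 6 8 2
f 4 8 3
f 7 5 3
f 3 8 7
f 7 6 5
f 8 6 7
f 10 9 12
f 10 12 11
f 12 9 13
f 12 13 11
f 13 9 14
f 13 14 11
f 14 9 15
f 14 15 11
f 15 9 16
f 15 16 11
f 16 9 17
f 16 17 11
f 17 9 18
f 17 18 11
f 18 9 19
f 18 19 11
f 19 9 20
f 19 20 11
f 20 9 21
f 20 21 11
f 21 9 22
f 21 22 11
f 22 9 10
f 22 10 11



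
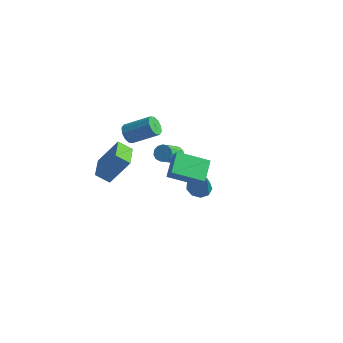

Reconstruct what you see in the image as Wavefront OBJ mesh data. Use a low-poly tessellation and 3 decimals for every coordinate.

v -2.601 -0.116 0.767
v -2.331 0.131 0.182
v -0.89 0.802 1.128
v -1.159 0.556 1.713
v -2.582 0.433 0.349
v -1.14 1.104 1.295
v -2.839 0.525 0.676
v -1.398 1.197 1.622
v -3.006 0.373 1.037
v -1.565 1.044 1.984
v -3.018 0.034 1.296
v -1.576 0.705 2.242
v -2.87 -0.362 1.352
v -1.429 0.309 2.298
v -2.62 -0.664 1.185
v -1.178 0.007 2.131
v -2.362 -0.757 0.858
v -0.921 -0.085 1.804
v -2.195 -0.604 0.496
v -0.754 0.067 1.443
v -2.184 -0.265 0.238
v -0.742 0.406 1.184
v 2.059 0.339 -2.141
v 2.648 0.8 -2.321
v 2.881 -0.119 -0.619
v 2.288 1.068 -2.046
v 1.82 0.994 -1.815
v 1.464 0.614 -1.737
v 1.386 0.105 -1.848
v 1.623 -0.295 -2.096
v 2.064 -0.398 -2.365
v 2.502 -0.156 -2.53
v 2.733 0.317 -2.512
v 2.372 -3.311 1.36
v 2.836 -3.52 2.065
v 1.869 -2.05 2.065
v 2.333 -2.259 2.771
v 3.907 -2.301 0.649
v 4.371 -2.51 1.355
v 3.404 -1.04 1.355
v 3.868 -1.249 2.06
v -0.837 -4.242 -0.017
v -1.556 -4.627 0.562
v -1.759 -2.764 -0.178
v -2.478 -3.149 0.402
v 0.058 -3.511 1.578
v -0.661 -3.896 2.158
v -0.864 -2.033 1.418
v -1.583 -2.418 1.997
v -2.607 4.589 -4.113
v -2.198 4.874 -3.744
v -2.185 3.576 -2.758
v -2.593 3.291 -3.127
v -2.515 4.961 -3.625
v -2.502 3.663 -2.639
v -2.861 4.929 -3.662
v -2.848 3.631 -2.676
v -3.127 4.79 -3.841
v -3.113 3.492 -2.855
v -3.227 4.587 -4.107
v -3.213 3.289 -3.121
v -3.13 4.384 -4.375
v -3.116 3.086 -3.389
v -2.867 4.247 -4.56
v -2.854 2.949 -3.574
v -2.522 4.218 -4.602
v -2.508 2.92 -3.616
v -2.203 4.307 -4.49
v -2.19 3.009 -3.504
v -2.013 4.485 -4.258
v -1.999 3.187 -3.272
v -2.011 4.697 -3.98
v -1.997 3.399 -2.993
f 2 1 5
f 2 5 3
f 3 5 6
f 3 6 4
f 5 1 7
f 5 7 6
f 6 7 8
f 6 8 4
f 7 1 9
f 7 9 8
f 8 9 10
f 8 10 4
f 9 1 11
f 9 11 10
f 10 11 12
f 10 12 4
f 11 1 13
f 11 13 12
f 12 13 14
f 12 14 4
f 13 1 15
f 13 15 14
f 14 15 16
f 14 16 4
f 15 1 17
f 15 17 16
f 16 17 18
f 16 18 4
f 17 1 19
f 17 19 18
f 18 19 20
f 18 20 4
f 19 1 21
f 19 21 20
f 20 21 22
f 20 22 4
f 21 1 2
f 21 2 22
f 22 2 3
f 22 3 4
f 24 23 26
f 24 26 25
f 26 23 27
f 26 27 25
f 27 23 28
f 27 28 25
f 28 23 29
f 28 29 25
f 29 23 30
f 29 30 25
f 30 23 31
f 30 31 25
f 31 23 32
f 31 32 25
f 32 23 33
f 32 33 25
f 33 23 24
f 33 24 25
f 35 37 34
f 38 35 34
f 34 37 36
f 36 38 34
f 35 41 37
f 39 35 38
f 39 41 35
f 37 41 36
f 40 38 36
f 36 41 40
f 40 39 38
f 41 39 40
f 43 45 42
f 46 43 42
f 42 45 44
f 44 46 42
f 43 49 45
f 47 43 46
f 47 49 43
f 45 49 44
f 48 46 44
f 44 49 48
f 48 47 46
f 49 47 48
f 51 50 54
f 51 54 52
f 52 54 55
f 52 55 53
f 54 50 56
f 54 56 55
f 55 56 57
f 55 57 53
f 56 50 58
f 56 58 57
f 57 58 59
f 57 59 53
f 58 50 60
f 58 60 59
f 59 60 61
f 59 61 53
f 60 50 62
f 60 62 61
f 61 62 63
f 61 63 53
f 62 50 64
f 62 64 63
f 63 64 65
f 63 65 53
f 64 50 66
f 64 66 65
f 65 66 67
f 65 67 53
f 66 50 68
f 66 68 67
f 67 68 69
f 67 69 53
f 68 50 70
f 68 70 69
f 69 70 71
f 69 71 53
f 70 50 72
f 70 72 71
f 71 72 73
f 71 73 53
f 72 50 51
f 72 51 73
f 73 51 52
f 73 52 53



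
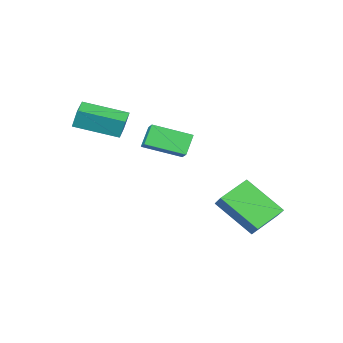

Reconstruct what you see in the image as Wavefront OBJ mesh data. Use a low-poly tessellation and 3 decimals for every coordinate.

v -1.924 -2.156 -2.18
v -2.567 -2.409 -1.312
v -1.546 -1.502 -1.71
v -2.189 -1.755 -0.841
v -0.651 -3.325 -1.579
v -1.294 -3.578 -0.71
v -0.273 -2.671 -1.108
v -0.916 -2.924 -0.24
v -3.141 2.282 -4.416
v -2.605 0.67 -3.068
v -2.891 2.878 -3.804
v -2.354 1.265 -2.455
v -1.686 2.275 -5.005
v -1.149 0.662 -3.656
v -1.435 2.87 -4.392
v -0.899 1.258 -3.044
v 1.061 -2.381 0.283
v 1.024 -2.067 1.242
v 1.75 -1.837 0.132
v 1.712 -1.523 1.091
v 2.328 -3.837 0.809
v 2.29 -3.523 1.768
v 3.016 -3.293 0.658
v 2.979 -2.979 1.617
f 2 4 1
f 5 2 1
f 1 4 3
f 3 5 1
f 2 8 4
f 6 2 5
f 6 8 2
f 4 8 3
f 7 5 3
f 3 8 7
f 7 6 5
f 8 6 7
f 10 12 9
f 13 10 9
f 9 12 11
f 11 13 9
f 10 16 12
f 14 10 13
f 14 16 10
f 12 16 11
f 15 13 11
f 11 16 15
f 15 14 13
f 16 14 15
f 18 20 17
f 21 18 17
f 17 20 19
f 19 21 17
f 18 24 20
f 22 18 21
f 22 24 18
f 20 24 19
f 23 21 19
f 19 24 23
f 23 22 21
f 24 22 23



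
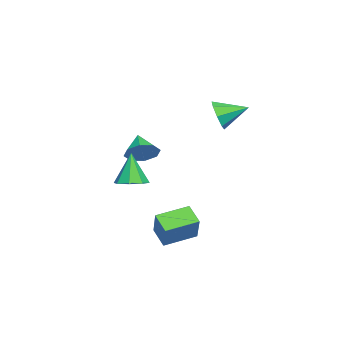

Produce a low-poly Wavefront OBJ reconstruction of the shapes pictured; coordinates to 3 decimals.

v -0.714 1.548 2.322
v -0.216 1.394 3.068
v -1.046 2.972 2.838
v 0.159 1.669 2.55
v 0.022 1.874 1.898
v -0.545 1.888 1.495
v -1.212 1.703 1.576
v -1.587 1.427 2.094
v -1.45 1.223 2.746
v -0.883 1.209 3.149
v -2.479 -2.578 -1.11
v -1.912 -2.573 -0.373
v -3.541 -3.042 -0.29
v -2.25 -1.953 -0.46
v -2.723 -1.699 -0.928
v -3.052 -1.959 -1.502
v -3.046 -2.582 -1.847
v -2.708 -3.202 -1.76
v -2.235 -3.456 -1.292
v -1.906 -3.196 -0.718
v 0.004 -2.52 -2.187
v 0.532 -1.858 -1.986
v -0.504 -2.66 -0.393
v -0.082 -1.656 -2.145
v -0.646 -1.96 -2.328
v -0.829 -2.592 -2.429
v -0.523 -3.182 -2.388
v 0.091 -3.385 -2.23
v 0.654 -3.081 -2.046
v 0.837 -2.449 -1.946
v 2.736 -0.831 -4.068
v 3.715 -0.526 -2.675
v 1.808 0.576 -3.723
v 2.788 0.881 -2.33
v 3.452 -0.201 -4.71
v 4.432 0.104 -3.317
v 2.525 1.206 -4.365
v 3.504 1.511 -2.972
f 2 1 4
f 2 4 3
f 4 1 5
f 4 5 3
f 5 1 6
f 5 6 3
f 6 1 7
f 6 7 3
f 7 1 8
f 7 8 3
f 8 1 9
f 8 9 3
f 9 1 10
f 9 10 3
f 10 1 2
f 10 2 3
f 12 11 14
f 12 14 13
f 14 11 15
f 14 15 13
f 15 11 16
f 15 16 13
f 16 11 17
f 16 17 13
f 17 11 18
f 17 18 13
f 18 11 19
f 18 19 13
f 19 11 20
f 19 20 13
f 20 11 12
f 20 12 13
f 22 21 24
f 22 24 23
f 24 21 25
f 24 25 23
f 25 21 26
f 25 26 23
f 26 21 27
f 26 27 23
f 27 21 28
f 27 28 23
f 28 21 29
f 28 29 23
f 29 21 30
f 29 30 23
f 30 21 22
f 30 22 23
f 32 34 31
f 35 32 31
f 31 34 33
f 33 35 31
f 32 38 34
f 36 32 35
f 36 38 32
f 34 38 33
f 37 35 33
f 33 38 37
f 37 36 35
f 38 36 37



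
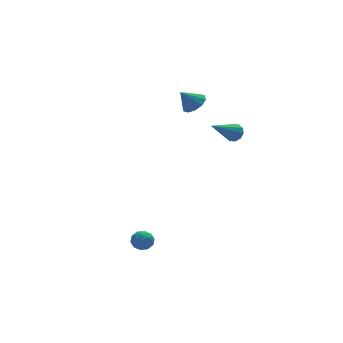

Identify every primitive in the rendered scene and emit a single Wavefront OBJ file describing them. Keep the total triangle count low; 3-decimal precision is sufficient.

v 1.966 2.416 3.402
v 2.445 1.949 3.822
v 1.194 2.484 4.358
v 2.58 2.412 3.898
v 2.481 2.876 3.786
v 2.185 3.165 3.526
v 1.805 3.168 3.219
v 1.487 2.884 2.982
v 1.351 2.421 2.906
v 1.45 1.956 3.019
v 1.746 1.668 3.278
v 2.126 1.665 3.585
v 3.062 -0.55 2.398
v 3.458 -0.777 2.789
v 1.438 -1.31 3.602
v 3.376 -0.431 2.896
v 3.174 -0.131 2.813
v 2.93 0.008 2.571
v 2.736 -0.065 2.264
v 2.667 -0.324 2.007
v 2.749 -0.67 1.9
v 2.951 -0.97 1.983
v 3.195 -1.109 2.225
v 3.389 -1.036 2.532
v -3.051 -1.605 -4.272
v -2.815 -1.29 -3.739
v -2.365 -2.41 -4.101
v -2.129 -2.095 -3.568
v -2.742 -2.344 -3.561
v -3.167 -1.847 -3.667
v -2.013 -1.853 -4.173
v -2.438 -1.356 -4.279
v -2.174 -1.443 -3.678
v -2.625 -1.747 -3.299
v -2.555 -1.953 -4.541
v -3.006 -2.257 -4.162
v -2.994 -1.377 -4.021
v -2.186 -2.323 -3.819
v -2.547 -2.47 -3.815
v -2.408 -2.285 -3.502
v -3.2 -1.704 -3.978
v -3.062 -1.519 -3.665
v -3.019 -2.139 -3.56
v -2.118 -2.181 -4.175
v -1.98 -1.996 -3.862
v -2.772 -1.415 -4.338
v -2.633 -1.23 -4.025
v -2.161 -1.561 -4.28
v -2.478 -1.282 -3.672
v -2.074 -1.755 -3.571
v -2.006 -1.613 -3.927
v -2.256 -1.32 -3.989
v -2.743 -1.46 -3.449
v -2.339 -1.934 -3.348
v -2.7 -2.08 -3.344
v -2.949 -1.788 -3.406
v -2.366 -1.551 -3.413
v -2.841 -1.766 -4.492
v -2.437 -2.24 -4.391
v -2.231 -1.912 -4.434
v -2.48 -1.62 -4.496
v -3.106 -1.945 -4.269
v -2.702 -2.418 -4.168
v -2.924 -2.38 -3.851
v -3.174 -2.087 -3.913
v -2.814 -2.149 -4.427
f 2 1 4
f 2 4 3
f 4 1 5
f 4 5 3
f 5 1 6
f 5 6 3
f 6 1 7
f 6 7 3
f 7 1 8
f 7 8 3
f 8 1 9
f 8 9 3
f 9 1 10
f 9 10 3
f 10 1 11
f 10 11 3
f 11 1 12
f 11 12 3
f 12 1 2
f 12 2 3
f 14 13 16
f 14 16 15
f 16 13 17
f 16 17 15
f 17 13 18
f 17 18 15
f 18 13 19
f 18 19 15
f 19 13 20
f 19 20 15
f 20 13 21
f 20 21 15
f 21 13 22
f 21 22 15
f 22 13 23
f 22 23 15
f 23 13 24
f 23 24 15
f 24 13 14
f 24 14 15
f 25 62 41
f 62 36 65
f 41 65 30
f 62 65 41
f 25 41 37
f 41 30 42
f 37 42 26
f 41 42 37
f 25 37 46
f 37 26 47
f 46 47 32
f 37 47 46
f 25 46 58
f 46 32 61
f 58 61 35
f 46 61 58
f 25 58 62
f 58 35 66
f 62 66 36
f 58 66 62
f 26 42 53
f 42 30 56
f 53 56 34
f 42 56 53
f 30 65 43
f 65 36 64
f 43 64 29
f 65 64 43
f 36 66 63
f 66 35 59
f 63 59 27
f 66 59 63
f 35 61 60
f 61 32 48
f 60 48 31
f 61 48 60
f 32 47 52
f 47 26 49
f 52 49 33
f 47 49 52
f 28 54 40
f 54 34 55
f 40 55 29
f 54 55 40
f 28 40 38
f 40 29 39
f 38 39 27
f 40 39 38
f 28 38 45
f 38 27 44
f 45 44 31
f 38 44 45
f 28 45 50
f 45 31 51
f 50 51 33
f 45 51 50
f 28 50 54
f 50 33 57
f 54 57 34
f 50 57 54
f 29 55 43
f 55 34 56
f 43 56 30
f 55 56 43
f 27 39 63
f 39 29 64
f 63 64 36
f 39 64 63
f 31 44 60
f 44 27 59
f 60 59 35
f 44 59 60
f 33 51 52
f 51 31 48
f 52 48 32
f 51 48 52
f 34 57 53
f 57 33 49
f 53 49 26
f 57 49 53



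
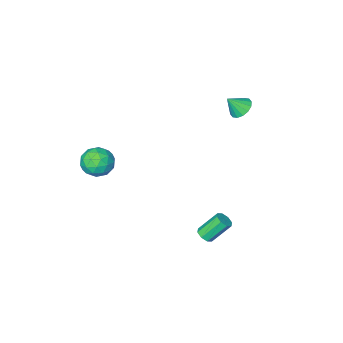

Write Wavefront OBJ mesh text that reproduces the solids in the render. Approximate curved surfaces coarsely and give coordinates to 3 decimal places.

v 3.07 -2.14 0.645
v 3.567 -2.082 -0.182
v 2.313 -3.398 0.102
v 2.81 -3.34 -0.725
v 3.261 -3.592 0.093
v 3.728 -2.814 0.428
v 2.152 -2.666 -0.508
v 2.619 -1.888 -0.173
v 2.999 -2.406 -0.895
v 3.685 -2.979 -0.524
v 2.195 -2.501 0.444
v 2.881 -3.074 0.815
v 3.385 -2.001 0.279
v 2.495 -3.479 -0.359
v 2.76 -3.628 0.122
v 3.052 -3.593 -0.365
v 3.48 -2.431 0.638
v 3.772 -2.397 0.152
v 3.592 -3.285 0.313
v 2.108 -3.083 -0.232
v 2.4 -3.049 -0.718
v 2.828 -1.887 0.285
v 3.12 -1.852 -0.202
v 2.288 -2.195 -0.393
v 3.343 -2.157 -0.626
v 2.899 -2.896 -0.946
v 2.511 -2.5 -0.818
v 2.786 -2.043 -0.621
v 3.746 -2.494 -0.408
v 3.302 -3.233 -0.727
v 3.566 -3.381 -0.247
v 3.841 -2.924 -0.049
v 3.413 -2.684 -0.827
v 2.578 -2.247 0.647
v 2.134 -2.986 0.328
v 2.039 -2.556 -0.031
v 2.314 -2.099 0.167
v 2.981 -2.584 0.866
v 2.537 -3.323 0.546
v 3.094 -3.437 0.541
v 3.369 -2.98 0.738
v 2.467 -2.796 0.747
v -3.945 -0.027 3.263
v -3.468 -0.272 2.797
v -3.255 -0.273 4.097
v -3.388 0.085 2.836
v -3.458 0.411 2.989
v -3.658 0.62 3.216
v -3.935 0.656 3.455
v -4.214 0.508 3.642
v -4.422 0.217 3.728
v -4.501 -0.139 3.689
v -4.431 -0.466 3.536
v -4.231 -0.675 3.309
v -3.954 -0.711 3.07
v -3.675 -0.563 2.883
v -0.65 1.913 -4.103
v -0.259 2.188 -3.899
v -1.158 2.602 -2.733
v -1.55 2.327 -2.937
v -0.483 2.403 -4.148
v -1.382 2.817 -2.982
v -0.805 2.331 -4.371
v -1.704 2.745 -3.205
v -1.036 2.014 -4.437
v -1.936 2.428 -3.27
v -1.042 1.638 -4.307
v -1.941 2.052 -3.141
v -0.818 1.423 -4.058
v -1.717 1.837 -2.892
v -0.496 1.495 -3.835
v -1.395 1.909 -2.669
v -0.264 1.812 -3.77
v -1.164 2.226 -2.603
f 1 38 17
f 38 12 41
f 17 41 6
f 38 41 17
f 1 17 13
f 17 6 18
f 13 18 2
f 17 18 13
f 1 13 22
f 13 2 23
f 22 23 8
f 13 23 22
f 1 22 34
f 22 8 37
f 34 37 11
f 22 37 34
f 1 34 38
f 34 11 42
f 38 42 12
f 34 42 38
f 2 18 29
f 18 6 32
f 29 32 10
f 18 32 29
f 6 41 19
f 41 12 40
f 19 40 5
f 41 40 19
f 12 42 39
f 42 11 35
f 39 35 3
f 42 35 39
f 11 37 36
f 37 8 24
f 36 24 7
f 37 24 36
f 8 23 28
f 23 2 25
f 28 25 9
f 23 25 28
f 4 30 16
f 30 10 31
f 16 31 5
f 30 31 16
f 4 16 14
f 16 5 15
f 14 15 3
f 16 15 14
f 4 14 21
f 14 3 20
f 21 20 7
f 14 20 21
f 4 21 26
f 21 7 27
f 26 27 9
f 21 27 26
f 4 26 30
f 26 9 33
f 30 33 10
f 26 33 30
f 5 31 19
f 31 10 32
f 19 32 6
f 31 32 19
f 3 15 39
f 15 5 40
f 39 40 12
f 15 40 39
f 7 20 36
f 20 3 35
f 36 35 11
f 20 35 36
f 9 27 28
f 27 7 24
f 28 24 8
f 27 24 28
f 10 33 29
f 33 9 25
f 29 25 2
f 33 25 29
f 44 43 46
f 44 46 45
f 46 43 47
f 46 47 45
f 47 43 48
f 47 48 45
f 48 43 49
f 48 49 45
f 49 43 50
f 49 50 45
f 50 43 51
f 50 51 45
f 51 43 52
f 51 52 45
f 52 43 53
f 52 53 45
f 53 43 54
f 53 54 45
f 54 43 55
f 54 55 45
f 55 43 56
f 55 56 45
f 56 43 44
f 56 44 45
f 58 57 61
f 58 61 59
f 59 61 62
f 59 62 60
f 61 57 63
f 61 63 62
f 62 63 64
f 62 64 60
f 63 57 65
f 63 65 64
f 64 65 66
f 64 66 60
f 65 57 67
f 65 67 66
f 66 67 68
f 66 68 60
f 67 57 69
f 67 69 68
f 68 69 70
f 68 70 60
f 69 57 71
f 69 71 70
f 70 71 72
f 70 72 60
f 71 57 73
f 71 73 72
f 72 73 74
f 72 74 60
f 73 57 58
f 73 58 74
f 74 58 59
f 74 59 60



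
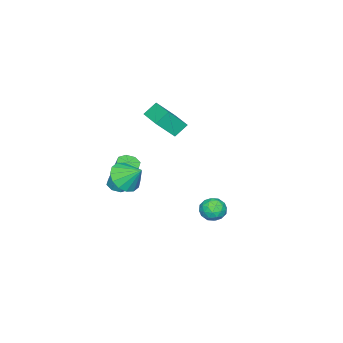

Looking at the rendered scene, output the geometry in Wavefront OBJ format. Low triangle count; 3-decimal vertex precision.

v -1.598 -2.808 -0.936
v -1.16 -3.216 -0.819
v -1.023 -2.52 1.093
v -1.462 -2.112 0.976
v -0.99 -2.811 -0.979
v -0.853 -2.115 0.934
v -1.176 -2.405 -1.113
v -1.04 -1.709 0.799
v -1.61 -2.235 -1.144
v -1.473 -1.539 0.769
v -2.037 -2.4 -1.053
v -1.9 -1.704 0.859
v -2.207 -2.805 -0.894
v -2.07 -2.109 1.019
v -2.02 -3.211 -0.759
v -1.884 -2.515 1.153
v -1.587 -3.381 -0.729
v -1.45 -2.685 1.184
v 0.272 -1.234 1.134
v 0.949 -1.655 1.613
v 0.288 -0.306 1.926
v 1.177 -1.381 1.288
v 1.163 -1.069 0.923
v 0.909 -0.8 0.614
v 0.486 -0.648 0.444
v 0.004 -0.653 0.459
v -0.405 -0.813 0.655
v -0.633 -1.086 0.979
v -0.618 -1.399 1.345
v -0.365 -1.667 1.654
v 0.059 -1.82 1.824
v 0.54 -1.815 1.809
v 1.11 4.494 1.486
v 1.603 4.005 1.499
v 0.617 3.975 0.621
v 1.11 3.486 0.634
v 0.648 3.527 1.15
v 0.953 3.848 1.685
v 1.267 4.132 0.435
v 1.572 4.453 0.97
v 1.7 3.781 0.849
v 1.317 3.407 1.291
v 0.903 4.573 0.829
v 0.52 4.199 1.271
v 1.4 4.295 1.569
v 0.82 3.685 0.551
v 0.549 3.709 0.855
v 0.838 3.422 0.862
v 1.018 4.203 1.678
v 1.307 3.915 1.685
v 0.746 3.634 1.48
v 0.913 4.065 0.435
v 1.202 3.777 0.442
v 1.382 4.558 1.258
v 1.671 4.271 1.265
v 1.474 4.346 0.64
v 1.746 3.876 1.194
v 1.456 3.571 0.685
v 1.549 3.951 0.569
v 1.728 4.139 0.883
v 1.521 3.656 1.454
v 1.231 3.351 0.945
v 0.96 3.376 1.249
v 1.139 3.564 1.563
v 1.578 3.525 1.072
v 0.989 4.629 1.175
v 0.699 4.324 0.666
v 1.081 4.416 0.557
v 1.26 4.604 0.871
v 0.764 4.409 1.435
v 0.474 4.104 0.926
v 0.492 3.841 1.237
v 0.671 4.029 1.551
v 0.642 4.455 1.048
v -3.089 -2.223 3.537
v -3.675 -1.853 4.156
v -3.831 -1.585 2.453
v -4.417 -1.215 3.073
v -2.203 -1.005 3.647
v -2.789 -0.635 4.267
v -2.945 -0.367 2.564
v -3.531 0.003 3.183
f 2 1 5
f 2 5 3
f 3 5 6
f 3 6 4
f 5 1 7
f 5 7 6
f 6 7 8
f 6 8 4
f 7 1 9
f 7 9 8
f 8 9 10
f 8 10 4
f 9 1 11
f 9 11 10
f 10 11 12
f 10 12 4
f 11 1 13
f 11 13 12
f 12 13 14
f 12 14 4
f 13 1 15
f 13 15 14
f 14 15 16
f 14 16 4
f 15 1 17
f 15 17 16
f 16 17 18
f 16 18 4
f 17 1 2
f 17 2 18
f 18 2 3
f 18 3 4
f 20 19 22
f 20 22 21
f 22 19 23
f 22 23 21
f 23 19 24
f 23 24 21
f 24 19 25
f 24 25 21
f 25 19 26
f 25 26 21
f 26 19 27
f 26 27 21
f 27 19 28
f 27 28 21
f 28 19 29
f 28 29 21
f 29 19 30
f 29 30 21
f 30 19 31
f 30 31 21
f 31 19 32
f 31 32 21
f 32 19 20
f 32 20 21
f 33 70 49
f 70 44 73
f 49 73 38
f 70 73 49
f 33 49 45
f 49 38 50
f 45 50 34
f 49 50 45
f 33 45 54
f 45 34 55
f 54 55 40
f 45 55 54
f 33 54 66
f 54 40 69
f 66 69 43
f 54 69 66
f 33 66 70
f 66 43 74
f 70 74 44
f 66 74 70
f 34 50 61
f 50 38 64
f 61 64 42
f 50 64 61
f 38 73 51
f 73 44 72
f 51 72 37
f 73 72 51
f 44 74 71
f 74 43 67
f 71 67 35
f 74 67 71
f 43 69 68
f 69 40 56
f 68 56 39
f 69 56 68
f 40 55 60
f 55 34 57
f 60 57 41
f 55 57 60
f 36 62 48
f 62 42 63
f 48 63 37
f 62 63 48
f 36 48 46
f 48 37 47
f 46 47 35
f 48 47 46
f 36 46 53
f 46 35 52
f 53 52 39
f 46 52 53
f 36 53 58
f 53 39 59
f 58 59 41
f 53 59 58
f 36 58 62
f 58 41 65
f 62 65 42
f 58 65 62
f 37 63 51
f 63 42 64
f 51 64 38
f 63 64 51
f 35 47 71
f 47 37 72
f 71 72 44
f 47 72 71
f 39 52 68
f 52 35 67
f 68 67 43
f 52 67 68
f 41 59 60
f 59 39 56
f 60 56 40
f 59 56 60
f 42 65 61
f 65 41 57
f 61 57 34
f 65 57 61
f 76 78 75
f 79 76 75
f 75 78 77
f 77 79 75
f 76 82 78
f 80 76 79
f 80 82 76
f 78 82 77
f 81 79 77
f 77 82 81
f 81 80 79
f 82 80 81



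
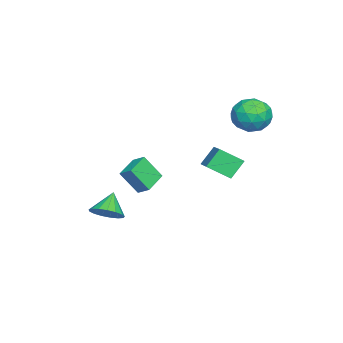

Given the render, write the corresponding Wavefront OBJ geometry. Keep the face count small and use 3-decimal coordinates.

v -2.75 3.71 3.115
v -2.102 2.703 3.071
v -4.098 2.797 4.169
v -3.45 1.79 4.125
v -3.057 2.728 4.759
v -2.224 3.292 4.108
v -3.976 2.208 3.132
v -3.143 2.772 2.481
v -2.86 1.774 3.082
v -2.291 2.096 4.087
v -3.909 3.404 3.153
v -3.34 3.726 4.158
v -2.308 3.287 3
v -3.892 2.213 4.24
v -3.661 2.764 4.612
v -3.28 2.172 4.586
v -2.379 3.633 3.61
v -1.998 3.041 3.584
v -2.559 3.056 4.576
v -4.202 2.459 3.656
v -3.821 1.867 3.63
v -2.92 3.328 2.654
v -2.539 2.736 2.628
v -3.641 2.444 2.664
v -2.372 2.149 2.981
v -3.164 1.612 3.6
v -3.474 1.858 3.017
v -2.984 2.19 2.634
v -2.038 2.338 3.572
v -2.83 1.801 4.191
v -2.599 2.352 4.564
v -2.11 2.684 4.181
v -2.484 1.792 3.578
v -3.37 3.699 3.049
v -4.162 3.162 3.668
v -4.09 2.816 3.059
v -3.601 3.148 2.676
v -3.036 3.888 3.64
v -3.828 3.351 4.259
v -3.216 3.31 4.606
v -2.726 3.642 4.223
v -3.716 3.708 3.662
v 1.459 -3.811 -2.413
v 2.146 -3.541 -1.784
v 0.441 -3.749 -1.327
v 1.988 -3.139 -1.954
v 1.709 -2.891 -2.23
v 1.373 -2.854 -2.548
v 1.056 -3.036 -2.835
v 0.832 -3.395 -3.025
v 0.751 -3.85 -3.075
v 0.833 -4.295 -2.973
v 1.058 -4.63 -2.743
v 1.375 -4.777 -2.437
v 1.712 -4.702 -2.126
v 1.99 -4.423 -1.881
v 2.147 -4.004 -1.757
v -2.522 1.499 -0.78
v -2.291 0.221 0.03
v -3.19 2.038 0.262
v -2.958 0.761 1.072
v -0.802 2.259 -0.072
v -0.57 0.982 0.738
v -1.469 2.799 0.97
v -1.238 1.521 1.78
v 2.637 -1.023 1.095
v 2.811 -1.917 2.399
v 2.887 -0.364 1.514
v 3.06 -1.258 2.818
v 4 -1.302 0.722
v 4.173 -2.196 2.026
v 4.249 -0.643 1.141
v 4.423 -1.537 2.445
f 1 38 17
f 38 12 41
f 17 41 6
f 38 41 17
f 1 17 13
f 17 6 18
f 13 18 2
f 17 18 13
f 1 13 22
f 13 2 23
f 22 23 8
f 13 23 22
f 1 22 34
f 22 8 37
f 34 37 11
f 22 37 34
f 1 34 38
f 34 11 42
f 38 42 12
f 34 42 38
f 2 18 29
f 18 6 32
f 29 32 10
f 18 32 29
f 6 41 19
f 41 12 40
f 19 40 5
f 41 40 19
f 12 42 39
f 42 11 35
f 39 35 3
f 42 35 39
f 11 37 36
f 37 8 24
f 36 24 7
f 37 24 36
f 8 23 28
f 23 2 25
f 28 25 9
f 23 25 28
f 4 30 16
f 30 10 31
f 16 31 5
f 30 31 16
f 4 16 14
f 16 5 15
f 14 15 3
f 16 15 14
f 4 14 21
f 14 3 20
f 21 20 7
f 14 20 21
f 4 21 26
f 21 7 27
f 26 27 9
f 21 27 26
f 4 26 30
f 26 9 33
f 30 33 10
f 26 33 30
f 5 31 19
f 31 10 32
f 19 32 6
f 31 32 19
f 3 15 39
f 15 5 40
f 39 40 12
f 15 40 39
f 7 20 36
f 20 3 35
f 36 35 11
f 20 35 36
f 9 27 28
f 27 7 24
f 28 24 8
f 27 24 28
f 10 33 29
f 33 9 25
f 29 25 2
f 33 25 29
f 44 43 46
f 44 46 45
f 46 43 47
f 46 47 45
f 47 43 48
f 47 48 45
f 48 43 49
f 48 49 45
f 49 43 50
f 49 50 45
f 50 43 51
f 50 51 45
f 51 43 52
f 51 52 45
f 52 43 53
f 52 53 45
f 53 43 54
f 53 54 45
f 54 43 55
f 54 55 45
f 55 43 56
f 55 56 45
f 56 43 57
f 56 57 45
f 57 43 44
f 57 44 45
f 59 61 58
f 62 59 58
f 58 61 60
f 60 62 58
f 59 65 61
f 63 59 62
f 63 65 59
f 61 65 60
f 64 62 60
f 60 65 64
f 64 63 62
f 65 63 64
f 67 69 66
f 70 67 66
f 66 69 68
f 68 70 66
f 67 73 69
f 71 67 70
f 71 73 67
f 69 73 68
f 72 70 68
f 68 73 72
f 72 71 70
f 73 71 72



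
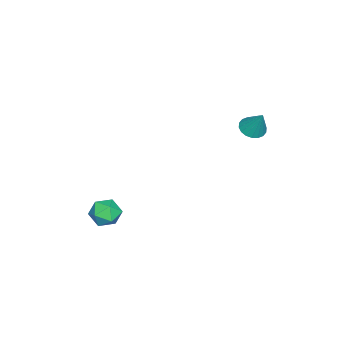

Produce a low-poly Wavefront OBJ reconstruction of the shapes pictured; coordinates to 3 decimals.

v -1.043 3.263 3.006
v -0.307 3.141 2.815
v -0.557 3.957 4.434
v -0.369 3.452 2.685
v -0.565 3.726 2.619
v -0.855 3.908 2.629
v -1.182 3.962 2.714
v -1.482 3.878 2.857
v -1.695 3.672 3.03
v -1.779 3.385 3.197
v -1.717 3.074 3.327
v -1.521 2.801 3.394
v -1.231 2.619 3.383
v -0.903 2.564 3.298
v -0.604 2.649 3.155
v -0.391 2.855 2.983
v 2.262 -3.5 -2.782
v 2.833 -4.135 -3.28
v 1.127 -3.645 -3.9
v 1.698 -4.28 -4.398
v 1.307 -4.543 -3.529
v 2.009 -4.454 -2.839
v 1.951 -3.326 -4.341
v 2.653 -3.237 -3.651
v 2.641 -4.027 -4.244
v 2.243 -4.78 -3.742
v 1.717 -3 -3.438
v 1.319 -3.753 -2.936
f 2 1 4
f 2 4 3
f 4 1 5
f 4 5 3
f 5 1 6
f 5 6 3
f 6 1 7
f 6 7 3
f 7 1 8
f 7 8 3
f 8 1 9
f 8 9 3
f 9 1 10
f 9 10 3
f 10 1 11
f 10 11 3
f 11 1 12
f 11 12 3
f 12 1 13
f 12 13 3
f 13 1 14
f 13 14 3
f 14 1 15
f 14 15 3
f 15 1 16
f 15 16 3
f 16 1 2
f 16 2 3
f 17 28 22
f 17 22 18
f 17 18 24
f 17 24 27
f 17 27 28
f 18 22 26
f 22 28 21
f 28 27 19
f 27 24 23
f 24 18 25
f 20 26 21
f 20 21 19
f 20 19 23
f 20 23 25
f 20 25 26
f 21 26 22
f 19 21 28
f 23 19 27
f 25 23 24
f 26 25 18



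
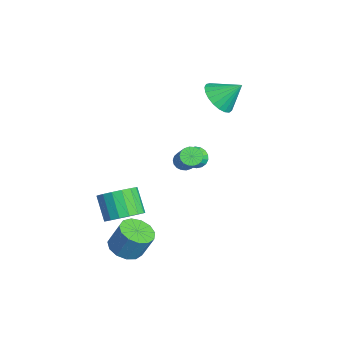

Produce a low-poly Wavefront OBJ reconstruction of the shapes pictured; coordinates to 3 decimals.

v 2.462 -3.91 -4.152
v 3.378 -4.05 -4.309
v 3.694 -3.511 -2.946
v 2.778 -3.37 -2.788
v 3.271 -3.56 -4.478
v 3.587 -3.02 -3.115
v 2.907 -3.181 -4.544
v 3.223 -2.641 -3.18
v 2.402 -3.033 -4.485
v 2.718 -2.493 -3.122
v 1.915 -3.164 -4.32
v 2.232 -2.624 -2.957
v 1.603 -3.531 -4.102
v 1.919 -2.992 -2.739
v 1.563 -4.019 -3.9
v 1.879 -3.479 -2.536
v 1.808 -4.472 -3.777
v 2.125 -3.933 -2.414
v 2.261 -4.747 -3.774
v 2.578 -4.207 -2.41
v 2.778 -4.756 -3.89
v 3.094 -4.216 -2.527
v 3.194 -4.496 -4.09
v 3.511 -3.956 -2.726
v -1.844 0.633 -1.362
v -1.386 0.83 -1.809
v -0.736 -0.213 -0.598
v -1.369 1.041 -1.599
v -1.447 1.172 -1.342
v -1.603 1.196 -1.089
v -1.807 1.108 -0.89
v -2.018 0.926 -0.785
v -2.195 0.686 -0.793
v -2.303 0.436 -0.914
v -2.32 0.225 -1.124
v -2.242 0.094 -1.381
v -2.086 0.071 -1.634
v -1.882 0.158 -1.833
v -1.671 0.34 -1.939
v -1.494 0.58 -1.93
v 2.398 -0.97 1.663
v 2.661 -1.4 1.42
v 3.825 -1.341 2.574
v 3.562 -0.91 2.817
v 2.762 -1.203 1.307
v 3.926 -1.143 2.461
v 2.792 -0.959 1.265
v 3.956 -0.899 2.419
v 2.743 -0.717 1.302
v 3.907 -0.658 2.455
v 2.626 -0.525 1.41
v 3.79 -0.466 2.563
v 2.464 -0.422 1.568
v 3.628 -0.362 2.722
v 2.289 -0.427 1.745
v 3.453 -0.367 2.899
v 2.135 -0.539 1.906
v 3.299 -0.48 3.06
v 2.034 -0.737 2.019
v 3.198 -0.677 3.173
v 2.004 -0.981 2.061
v 3.168 -0.921 3.215
v 2.053 -1.222 2.025
v 3.217 -1.163 3.178
v 2.17 -1.414 1.917
v 3.334 -1.355 3.07
v 2.332 -1.518 1.758
v 3.496 -1.458 2.912
v 2.507 -1.513 1.581
v 3.671 -1.453 2.735
v -3.293 2.142 1.935
v -2.547 2.516 1.264
v -2.907 3.258 2.985
v -2.905 2.752 1.145
v -3.33 2.882 1.163
v -3.749 2.885 1.314
v -4.088 2.759 1.572
v -4.291 2.527 1.893
v -4.32 2.228 2.221
v -4.173 1.914 2.5
v -3.873 1.64 2.681
v -3.472 1.453 2.733
v -3.041 1.384 2.647
v -2.654 1.447 2.438
v -2.377 1.63 2.142
v -2.258 1.902 1.81
v -2.318 2.215 1.499
v 1.019 -3.633 -3.068
v 1.576 -4.435 -2.711
v 0.559 -4.609 -1.514
v 0.001 -3.807 -1.872
v 1.776 -4.04 -2.483
v 0.759 -4.214 -1.287
v 1.803 -3.551 -2.39
v 0.785 -3.726 -1.193
v 1.649 -3.082 -2.451
v 0.632 -3.256 -1.255
v 1.352 -2.739 -2.655
v 0.334 -2.913 -1.459
v 0.978 -2.6 -2.953
v -0.04 -2.774 -1.756
v 0.613 -2.698 -3.277
v -0.404 -2.873 -2.081
v 0.341 -3.011 -3.554
v -0.676 -3.185 -2.357
v 0.225 -3.466 -3.719
v -0.792 -3.64 -2.523
v 0.29 -3.959 -3.735
v -0.727 -4.133 -2.539
v 0.523 -4.377 -3.599
v -0.495 -4.551 -2.402
v 0.868 -4.625 -3.34
v -0.149 -4.799 -2.144
v 1.249 -4.646 -3.02
v 0.231 -4.82 -1.824
f 2 1 5
f 2 5 3
f 3 5 6
f 3 6 4
f 5 1 7
f 5 7 6
f 6 7 8
f 6 8 4
f 7 1 9
f 7 9 8
f 8 9 10
f 8 10 4
f 9 1 11
f 9 11 10
f 10 11 12
f 10 12 4
f 11 1 13
f 11 13 12
f 12 13 14
f 12 14 4
f 13 1 15
f 13 15 14
f 14 15 16
f 14 16 4
f 15 1 17
f 15 17 16
f 16 17 18
f 16 18 4
f 17 1 19
f 17 19 18
f 18 19 20
f 18 20 4
f 19 1 21
f 19 21 20
f 20 21 22
f 20 22 4
f 21 1 23
f 21 23 22
f 22 23 24
f 22 24 4
f 23 1 2
f 23 2 24
f 24 2 3
f 24 3 4
f 26 25 28
f 26 28 27
f 28 25 29
f 28 29 27
f 29 25 30
f 29 30 27
f 30 25 31
f 30 31 27
f 31 25 32
f 31 32 27
f 32 25 33
f 32 33 27
f 33 25 34
f 33 34 27
f 34 25 35
f 34 35 27
f 35 25 36
f 35 36 27
f 36 25 37
f 36 37 27
f 37 25 38
f 37 38 27
f 38 25 39
f 38 39 27
f 39 25 40
f 39 40 27
f 40 25 26
f 40 26 27
f 42 41 45
f 42 45 43
f 43 45 46
f 43 46 44
f 45 41 47
f 45 47 46
f 46 47 48
f 46 48 44
f 47 41 49
f 47 49 48
f 48 49 50
f 48 50 44
f 49 41 51
f 49 51 50
f 50 51 52
f 50 52 44
f 51 41 53
f 51 53 52
f 52 53 54
f 52 54 44
f 53 41 55
f 53 55 54
f 54 55 56
f 54 56 44
f 55 41 57
f 55 57 56
f 56 57 58
f 56 58 44
f 57 41 59
f 57 59 58
f 58 59 60
f 58 60 44
f 59 41 61
f 59 61 60
f 60 61 62
f 60 62 44
f 61 41 63
f 61 63 62
f 62 63 64
f 62 64 44
f 63 41 65
f 63 65 64
f 64 65 66
f 64 66 44
f 65 41 67
f 65 67 66
f 66 67 68
f 66 68 44
f 67 41 69
f 67 69 68
f 68 69 70
f 68 70 44
f 69 41 42
f 69 42 70
f 70 42 43
f 70 43 44
f 72 71 74
f 72 74 73
f 74 71 75
f 74 75 73
f 75 71 76
f 75 76 73
f 76 71 77
f 76 77 73
f 77 71 78
f 77 78 73
f 78 71 79
f 78 79 73
f 79 71 80
f 79 80 73
f 80 71 81
f 80 81 73
f 81 71 82
f 81 82 73
f 82 71 83
f 82 83 73
f 83 71 84
f 83 84 73
f 84 71 85
f 84 85 73
f 85 71 86
f 85 86 73
f 86 71 87
f 86 87 73
f 87 71 72
f 87 72 73
f 89 88 92
f 89 92 90
f 90 92 93
f 90 93 91
f 92 88 94
f 92 94 93
f 93 94 95
f 93 95 91
f 94 88 96
f 94 96 95
f 95 96 97
f 95 97 91
f 96 88 98
f 96 98 97
f 97 98 99
f 97 99 91
f 98 88 100
f 98 100 99
f 99 100 101
f 99 101 91
f 100 88 102
f 100 102 101
f 101 102 103
f 101 103 91
f 102 88 104
f 102 104 103
f 103 104 105
f 103 105 91
f 104 88 106
f 104 106 105
f 105 106 107
f 105 107 91
f 106 88 108
f 106 108 107
f 107 108 109
f 107 109 91
f 108 88 110
f 108 110 109
f 109 110 111
f 109 111 91
f 110 88 112
f 110 112 111
f 111 112 113
f 111 113 91
f 112 88 114
f 112 114 113
f 113 114 115
f 113 115 91
f 114 88 89
f 114 89 115
f 115 89 90
f 115 90 91

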